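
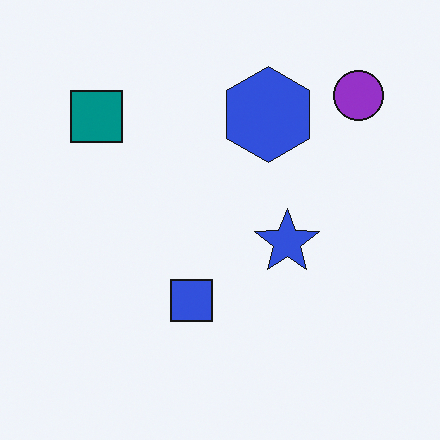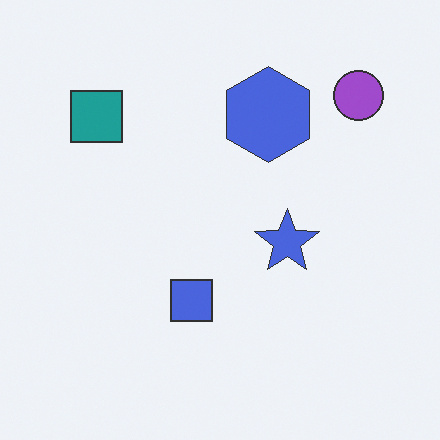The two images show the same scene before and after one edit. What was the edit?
The image was given slightly reduced contrast.

Tones are pushed toward mid-grey across the whole image — a global contrast change.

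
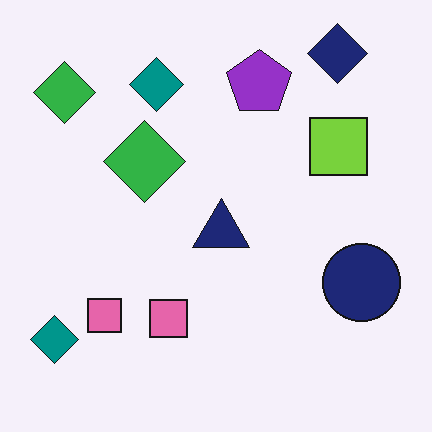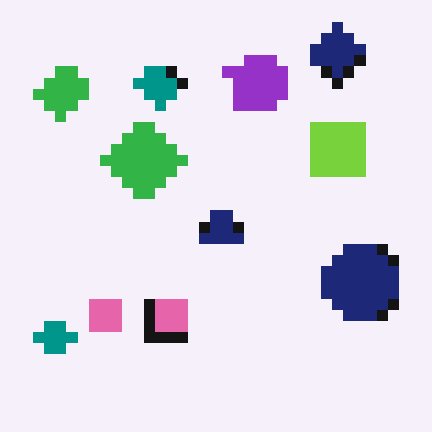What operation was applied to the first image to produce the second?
The transformation is: heavily pixelated into large blocks.

Shapes are reduced to large square blocks; fine edges and outlines are lost — a downscale-then-upscale (mosaic) effect.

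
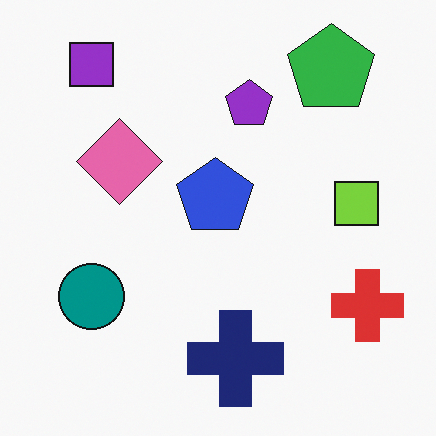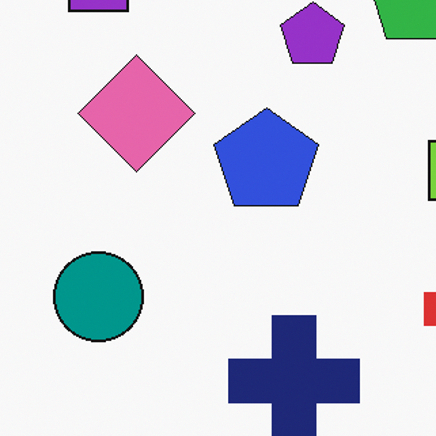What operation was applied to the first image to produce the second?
This is the original image cropped to a modestly smaller region and rescaled.

The visible shapes are larger and the field of view is narrower; shapes near the original edges may be partly or wholly outside the frame — a crop-and-rescale.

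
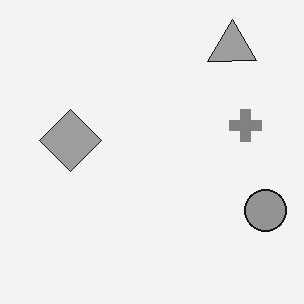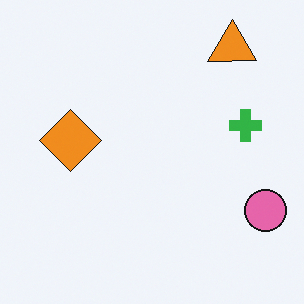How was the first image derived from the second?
It was converted to grayscale.

All color is removed — every shape is now a shade of grey.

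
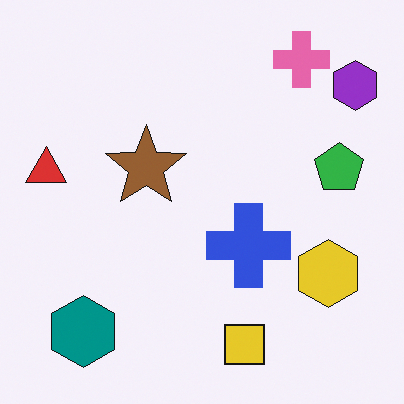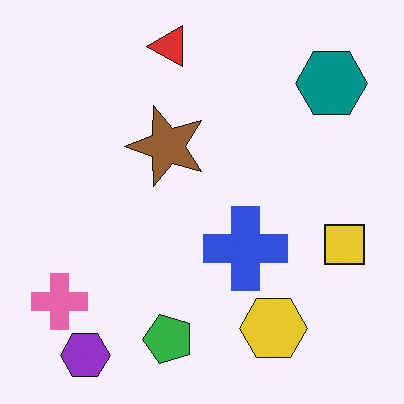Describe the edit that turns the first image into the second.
Transposed (reflected across the top-left ↔ bottom-right diagonal).

Shapes have swapped their row and column positions — what was in the top-right is now in the bottom-left — a diagonal reflection.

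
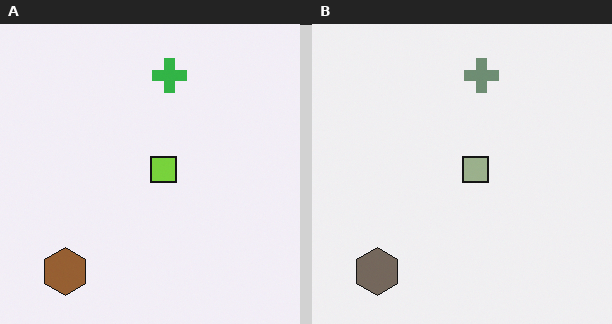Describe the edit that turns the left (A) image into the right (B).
The right (B) image is the left (A) made much more muted (saturation change).

All colors are more muted and greyish — a global saturation change.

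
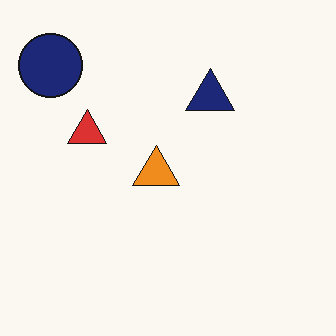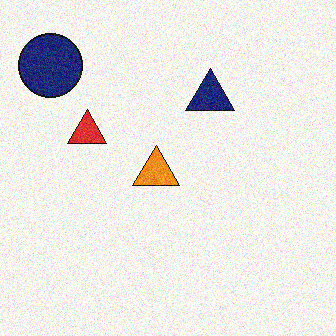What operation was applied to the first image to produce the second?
Degraded with moderate additive noise.

Random speckle covers the whole image, including the flat background.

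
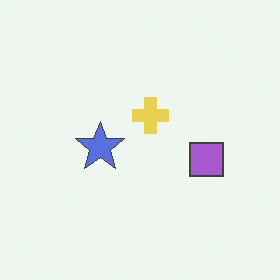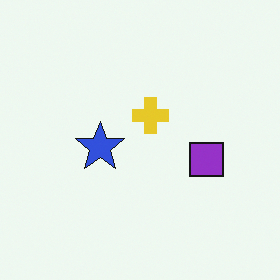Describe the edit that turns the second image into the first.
Given slightly reduced contrast.

Tones are pushed toward mid-grey across the whole image — a global contrast change.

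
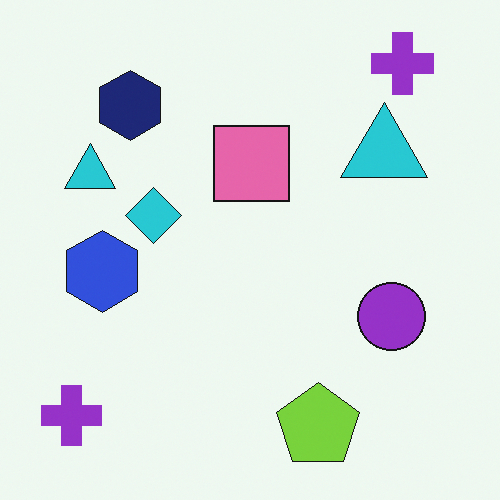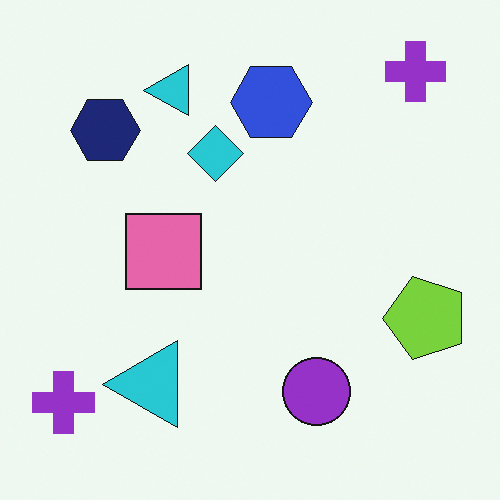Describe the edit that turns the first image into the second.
It was transposed (reflected across the top-left ↔ bottom-right diagonal).

Shapes have swapped their row and column positions — what was in the top-right is now in the bottom-left — a diagonal reflection.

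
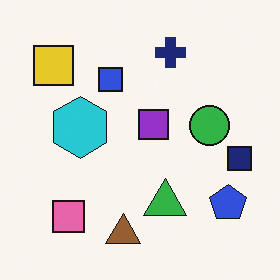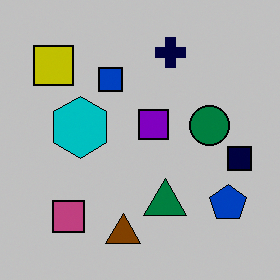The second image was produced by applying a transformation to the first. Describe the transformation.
The second image is the first heavily posterized to just a handful of flat colors.

Each flat color has snapped to a coarser quantized level — most visibly, the near-white background has dropped to a flat grey.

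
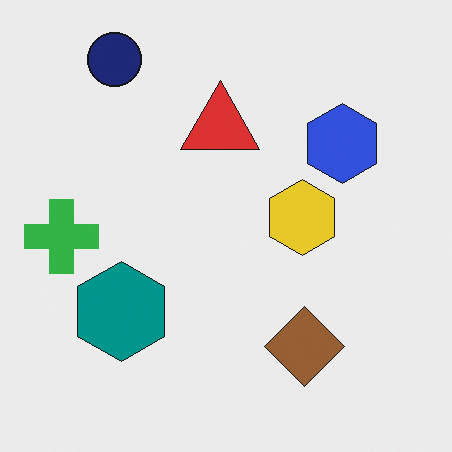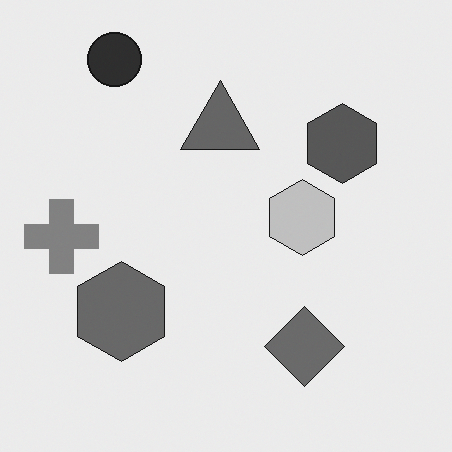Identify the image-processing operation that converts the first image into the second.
Converted to grayscale.

All color is removed — every shape is now a shade of grey.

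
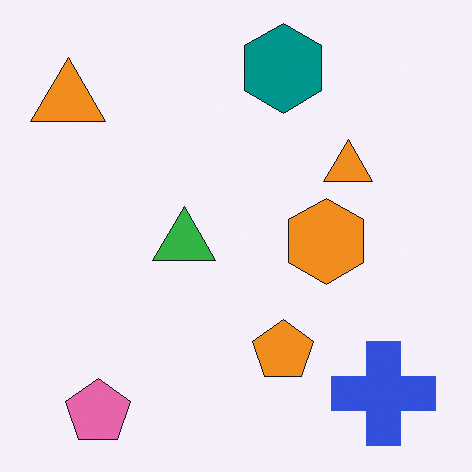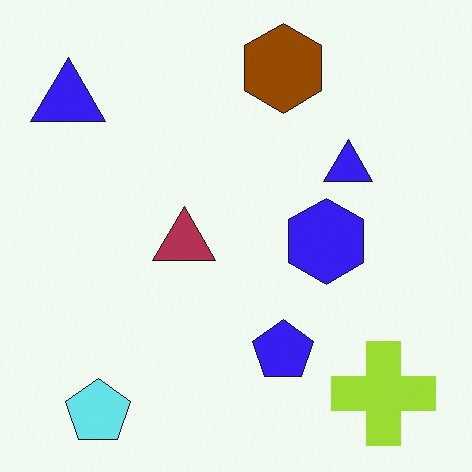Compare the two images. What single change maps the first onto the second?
It was hue-shifted through roughly half the color wheel.

Every shape's color has rotated by the same amount around the hue wheel — a uniform hue shift.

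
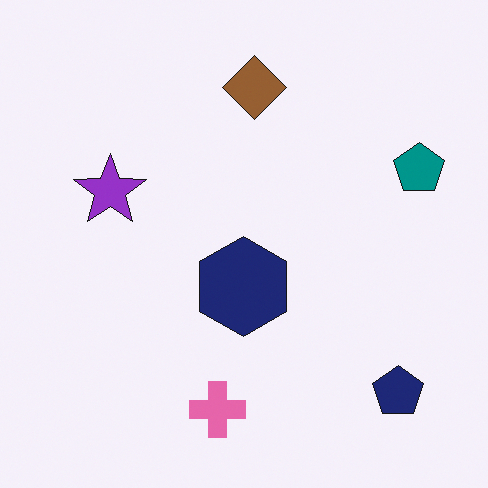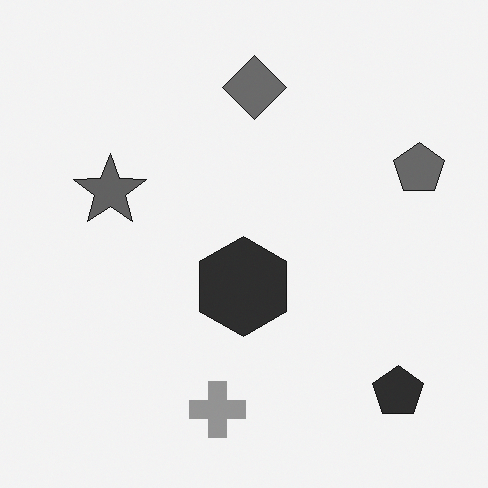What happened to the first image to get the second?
The second image is the first converted to grayscale.

All color is removed — every shape is now a shade of grey.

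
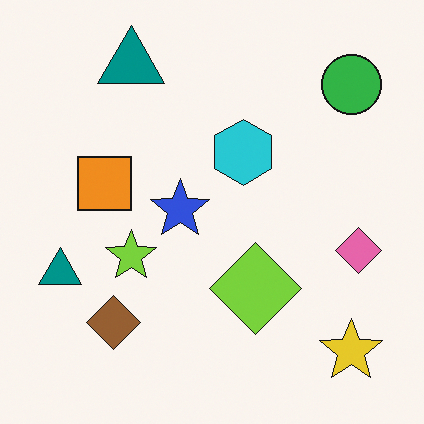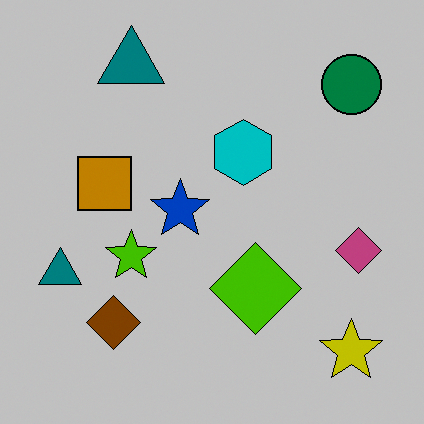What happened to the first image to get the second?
The second image is the first heavily posterized to just a handful of flat colors.

Each flat color has snapped to a coarser quantized level — most visibly, the near-white background has dropped to a flat grey.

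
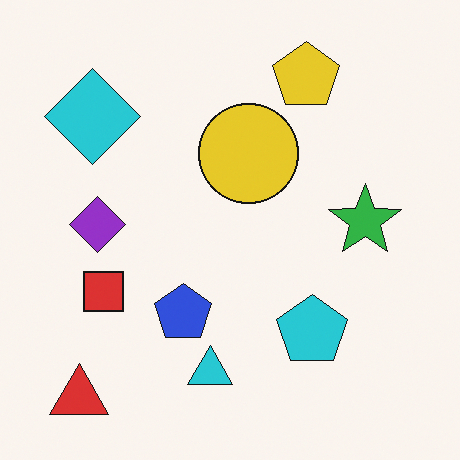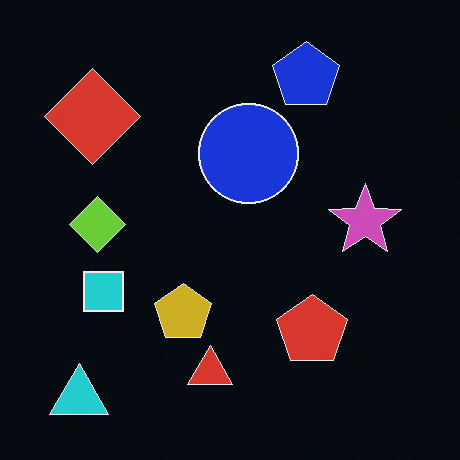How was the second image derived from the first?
The image was color-inverted (negative).

The light background has become dark and every shape's color is its complement — a photographic negative.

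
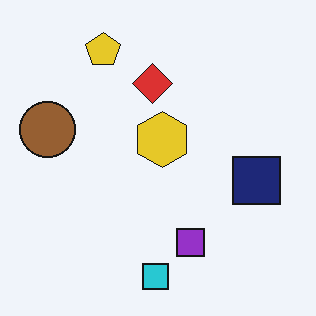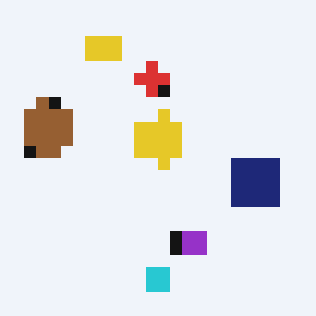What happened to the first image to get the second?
This is the original image heavily pixelated into large blocks.

Shapes are reduced to large square blocks; fine edges and outlines are lost — a downscale-then-upscale (mosaic) effect.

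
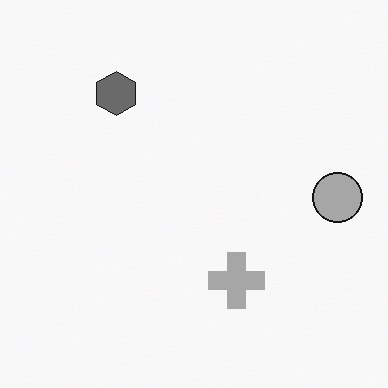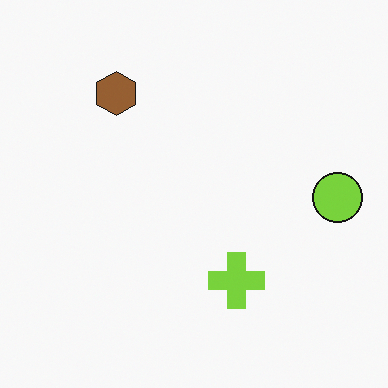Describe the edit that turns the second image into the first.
The first image is the second converted to grayscale.

All color is removed — every shape is now a shade of grey.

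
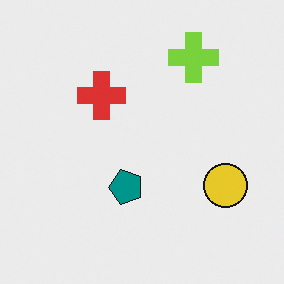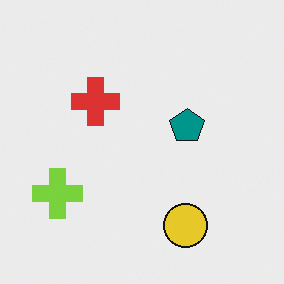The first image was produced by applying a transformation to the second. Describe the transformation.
Transposed (reflected across the top-left ↔ bottom-right diagonal).

Shapes have swapped their row and column positions — what was in the top-right is now in the bottom-left — a diagonal reflection.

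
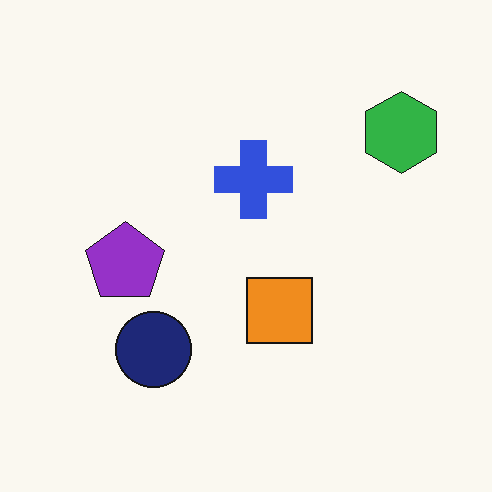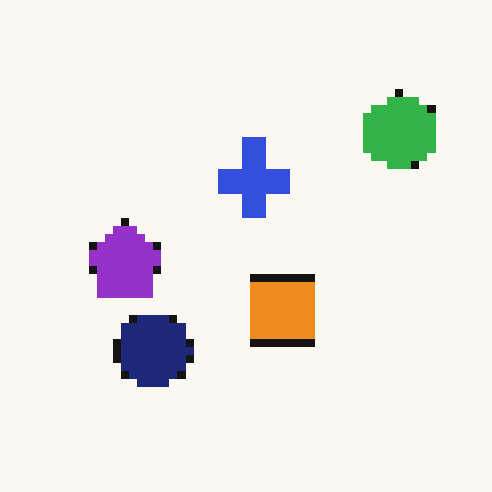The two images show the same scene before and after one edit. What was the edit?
This is the original image moderately pixelated.

Shapes are reduced to large square blocks; fine edges and outlines are lost — a downscale-then-upscale (mosaic) effect.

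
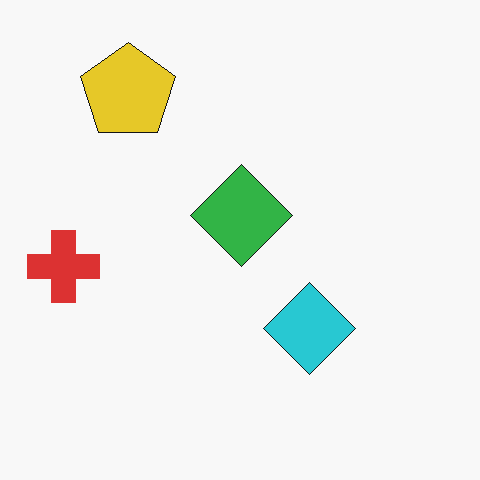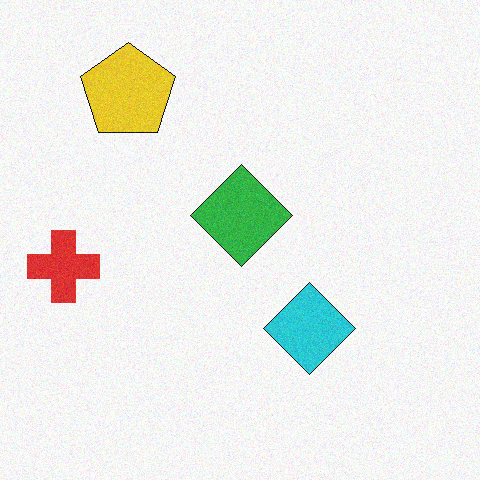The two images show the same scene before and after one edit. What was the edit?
The second image is the first degraded with subtle gaussian noise.

Random speckle covers the whole image, including the flat background.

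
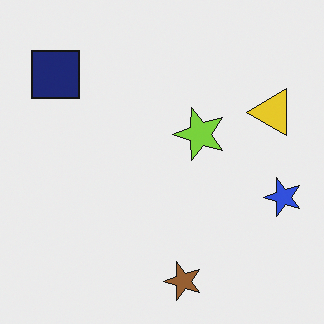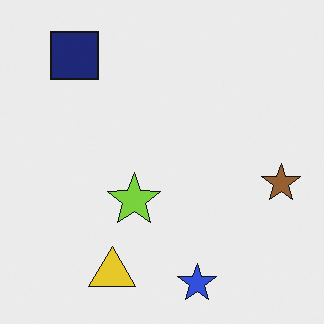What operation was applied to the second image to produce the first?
The image was transposed (reflected across the top-left ↔ bottom-right diagonal).

Shapes have swapped their row and column positions — what was in the top-right is now in the bottom-left — a diagonal reflection.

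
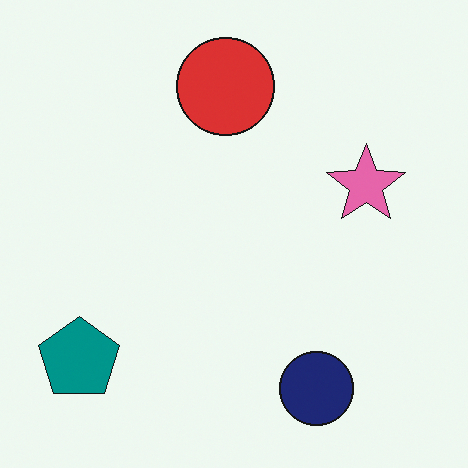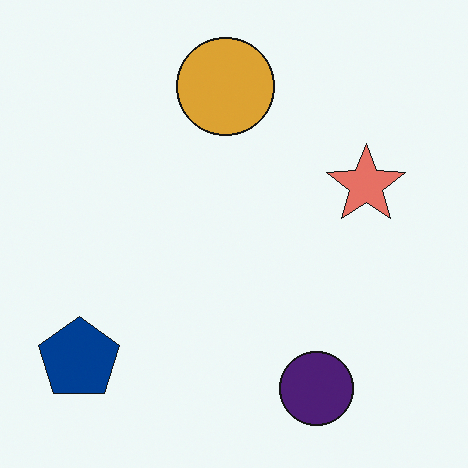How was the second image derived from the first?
The image was hue-shifted slightly.

Every shape's color has rotated by the same amount around the hue wheel — a uniform hue shift.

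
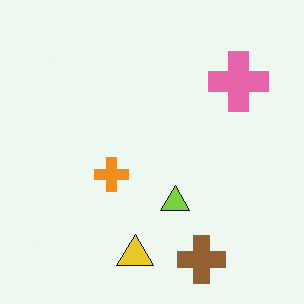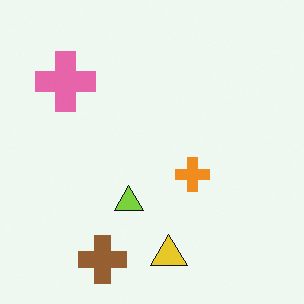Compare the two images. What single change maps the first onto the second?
The second image is the first flipped horizontally (left ↔ right).

The pink cross is in the top-right of the first image and the top-left of the second — shapes on opposite sides of the vertical midline have swapped in a mirror flip.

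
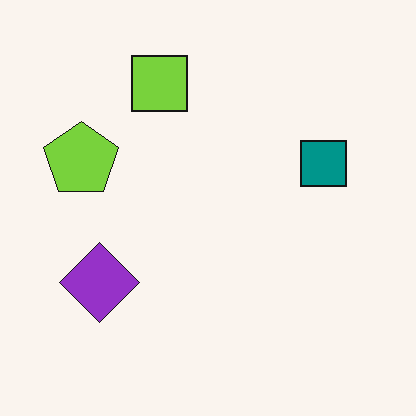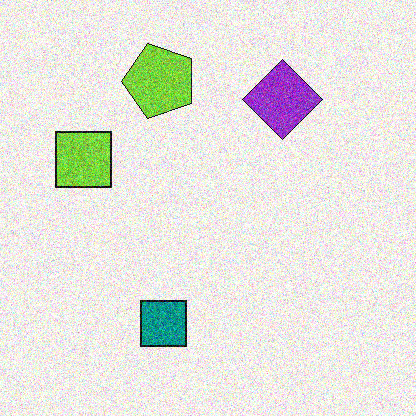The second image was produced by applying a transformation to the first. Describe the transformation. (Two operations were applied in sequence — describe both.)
The second image is the first degraded with a thick layer of grain, then transposed (reflected across the top-left ↔ bottom-right diagonal).

Random speckle covers the whole image, including the flat background. Shapes have swapped their row and column positions — what was in the top-right is now in the bottom-left — a diagonal reflection.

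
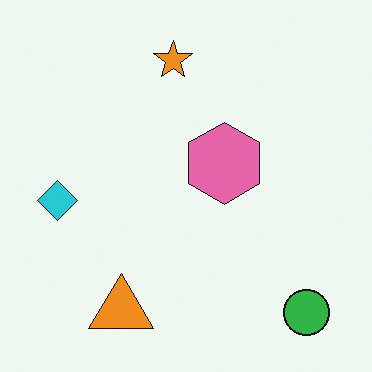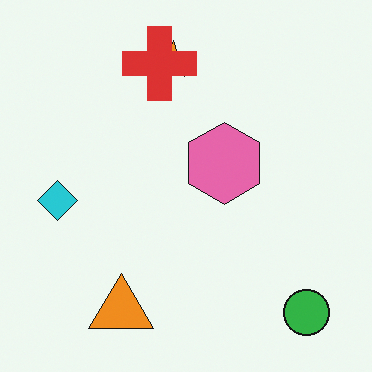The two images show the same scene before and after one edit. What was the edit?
The image was overlaid with an additional red cross.

A red cross appears in the second image that is absent from the first.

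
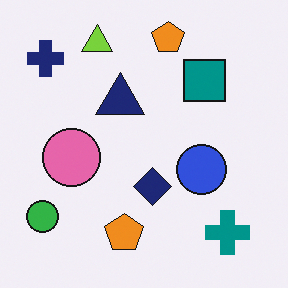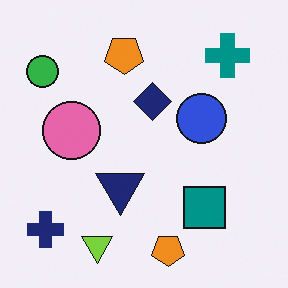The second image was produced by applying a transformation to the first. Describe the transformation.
The image was flipped vertically (top ↔ bottom).

The lime triangle is in the top of the first image and the bottom of the second — shapes on opposite sides of the horizontal midline have swapped in a mirror flip.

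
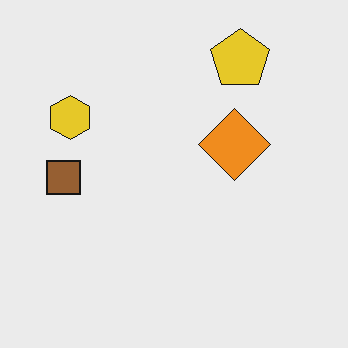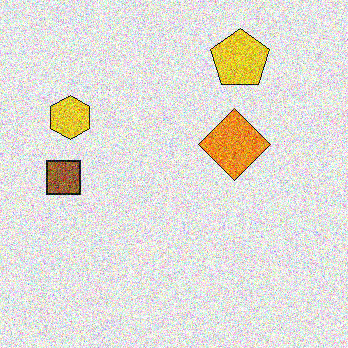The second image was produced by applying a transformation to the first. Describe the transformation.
The second image is the first degraded with a thick layer of grain.

Random speckle covers the whole image, including the flat background.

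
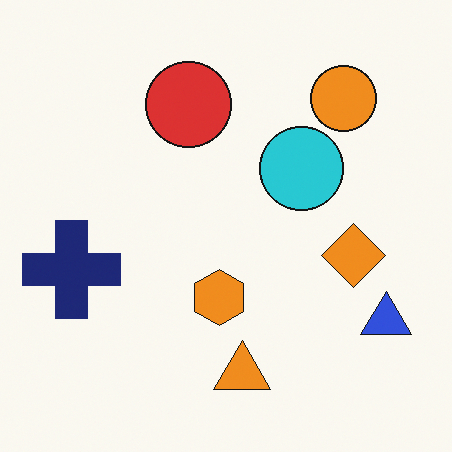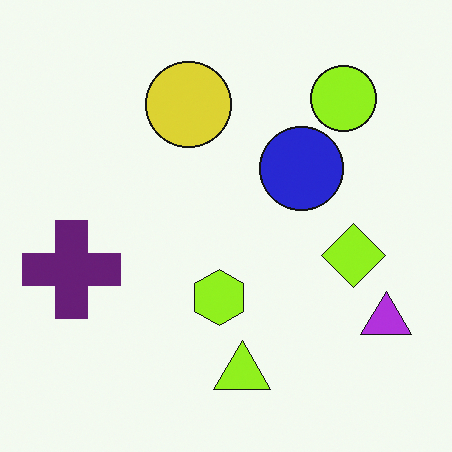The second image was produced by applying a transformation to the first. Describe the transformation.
The second image is the first hue-shifted slightly.

Every shape's color has rotated by the same amount around the hue wheel — a uniform hue shift.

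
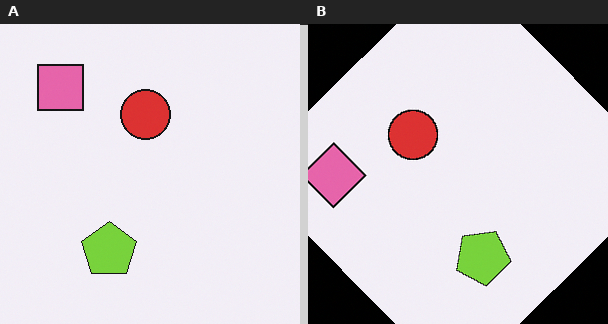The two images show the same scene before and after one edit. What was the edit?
Rotated counter-clockwise by a large amount — several tens of degrees.

Every shape is tilted by the same angle and the image corners show triangular fill wedges — a whole-image rotation by a non-right angle.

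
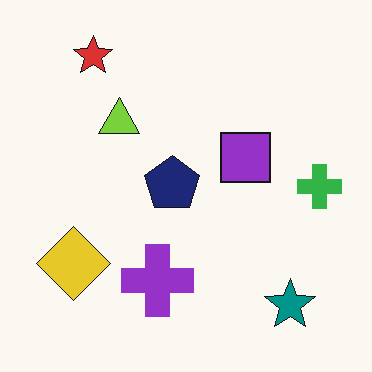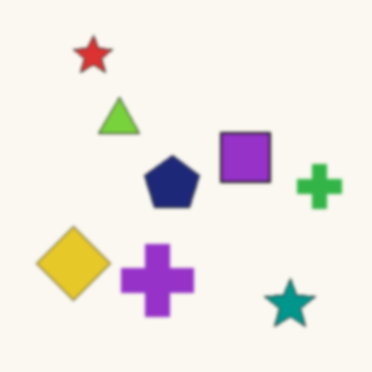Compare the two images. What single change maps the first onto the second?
Lightly blurred.

Shape edges and outlines are uniformly softened across the whole image.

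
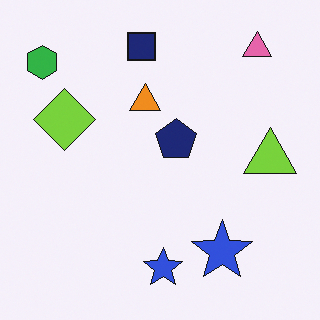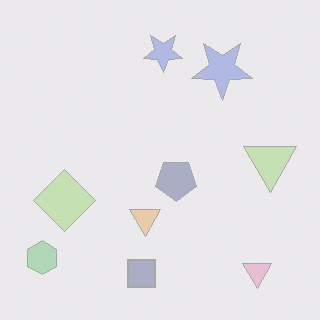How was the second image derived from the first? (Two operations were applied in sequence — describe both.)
This is the original image washed out (contrast reduced), then flipped vertically (top ↔ bottom).

Tones are pushed toward mid-grey across the whole image — a global contrast change. The navy square is in the top of the first image and the bottom of the second — shapes on opposite sides of the horizontal midline have swapped in a mirror flip.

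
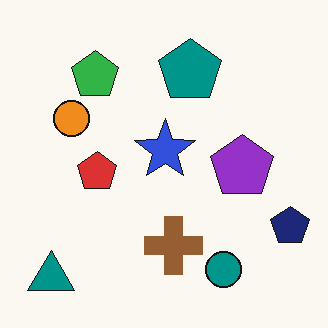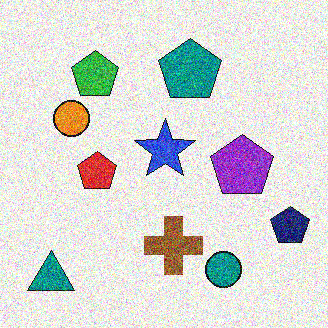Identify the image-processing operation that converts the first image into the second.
The image was degraded with heavy additive noise.

Random speckle covers the whole image, including the flat background.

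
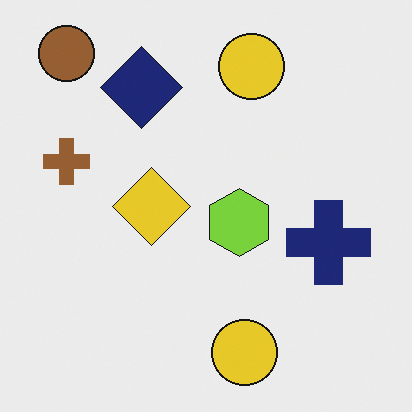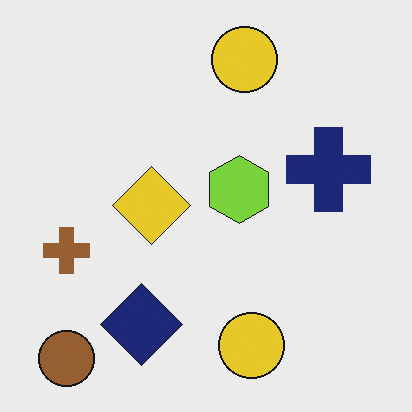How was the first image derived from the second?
The transformation is: flipped vertically (top ↔ bottom).

The brown circle is in the bottom-left of the second image and the top-left of the first — shapes on opposite sides of the horizontal midline have swapped in a mirror flip.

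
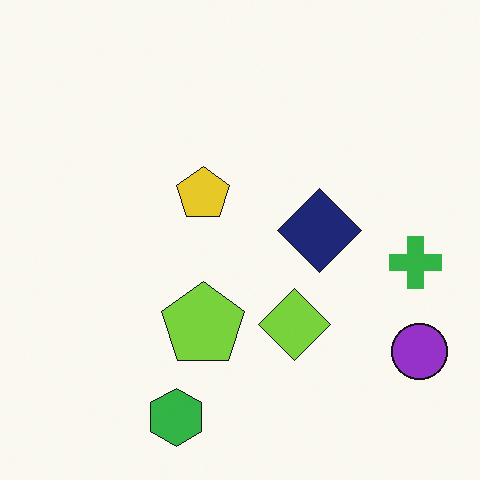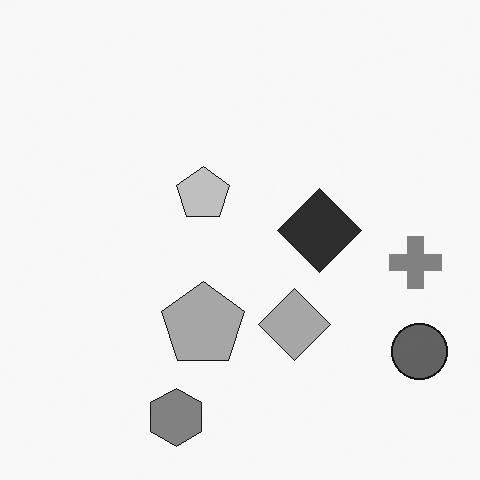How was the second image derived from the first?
The transformation is: converted to grayscale.

All color is removed — every shape is now a shade of grey.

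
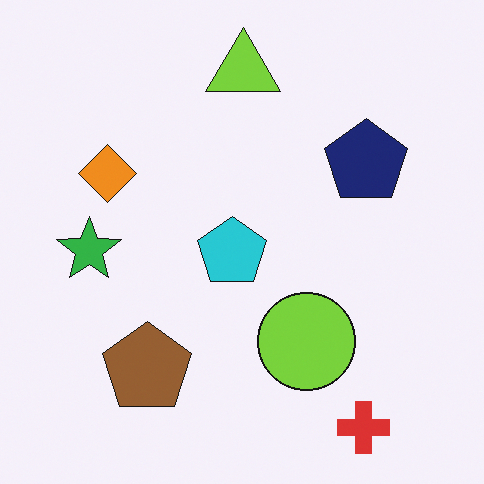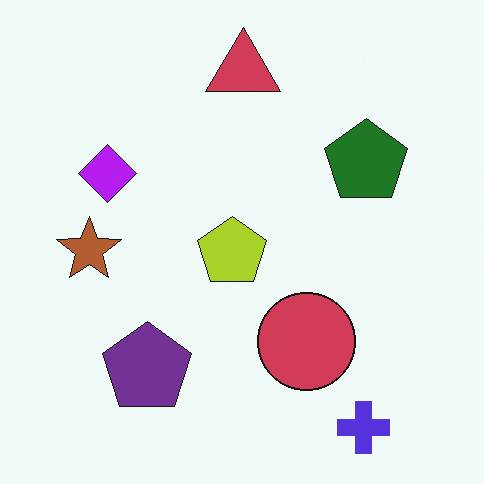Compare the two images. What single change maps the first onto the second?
Hue-shifted through roughly half the color wheel.

Every shape's color has rotated by the same amount around the hue wheel — a uniform hue shift.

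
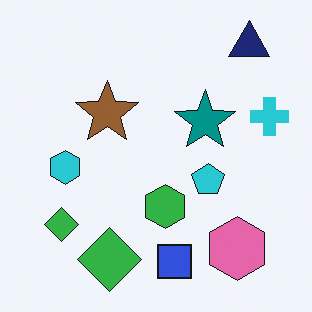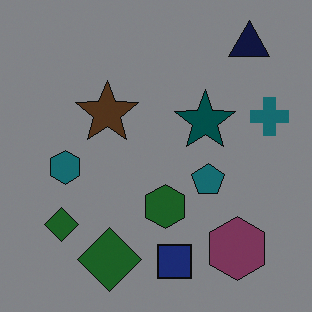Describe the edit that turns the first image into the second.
The second image is the first noticeably darkened.

Every pixel — background and shapes alike — is uniformly darkened.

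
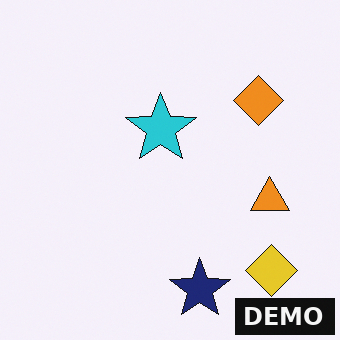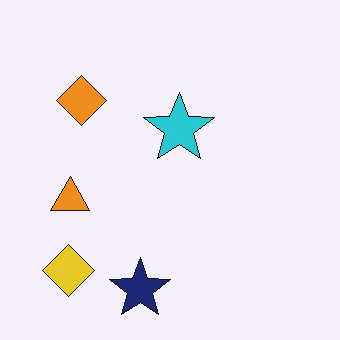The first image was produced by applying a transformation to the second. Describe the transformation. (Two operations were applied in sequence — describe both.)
The first image is the second flipped horizontally (left ↔ right), then watermarked with the text "DEMO" in the lower-right corner.

The yellow diamond is in the bottom-left of the second image and the bottom-right of the first — shapes on opposite sides of the vertical midline have swapped in a mirror flip. A dark label reading "DEMO" appears in the lower-right corner.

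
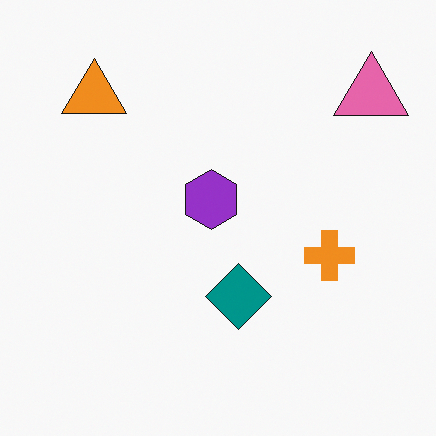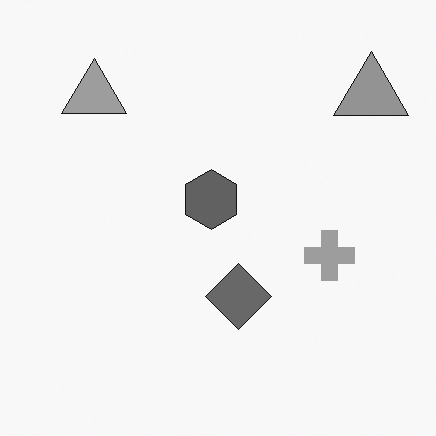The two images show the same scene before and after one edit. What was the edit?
The image was converted to grayscale.

All color is removed — every shape is now a shade of grey.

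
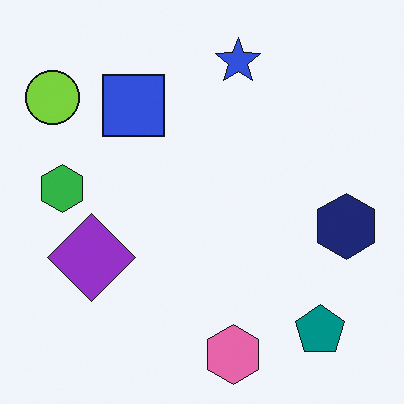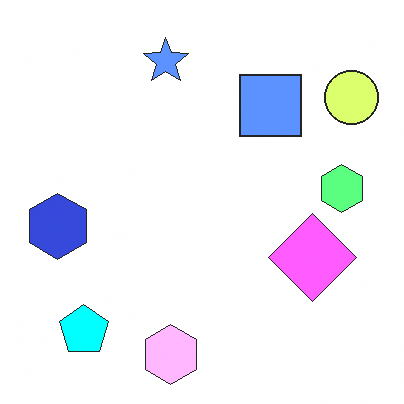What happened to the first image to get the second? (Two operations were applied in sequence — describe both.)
The second image is the first brightened a lot, then flipped horizontally (left ↔ right).

Every pixel — background and shapes alike — is uniformly brightened. The lime circle is in the top-left of the first image and the top-right of the second — shapes on opposite sides of the vertical midline have swapped in a mirror flip.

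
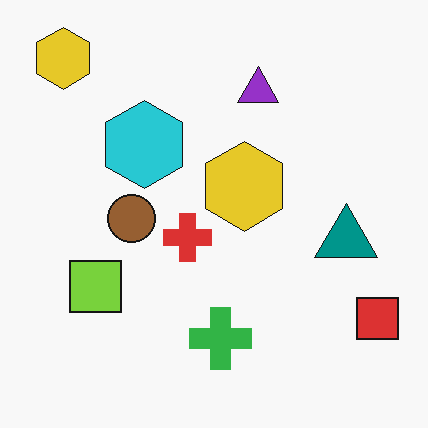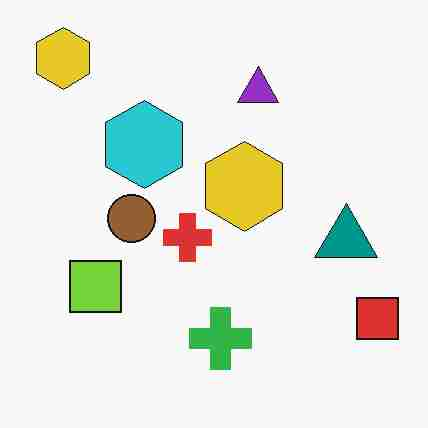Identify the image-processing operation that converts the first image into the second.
The transformation is: heavily JPEG-compressed with obvious blocking artifacts.

Blocky 8×8 compression artifacts appear around shape edges and the flat background shows ringing — characteristic JPEG degradation.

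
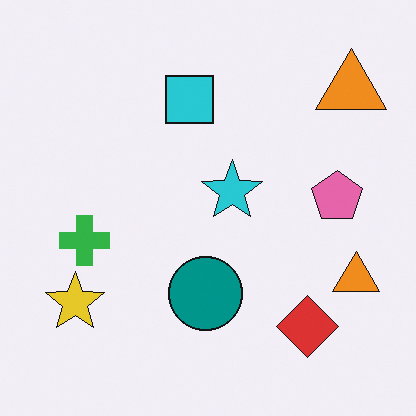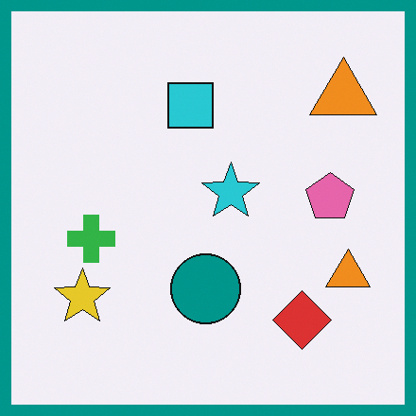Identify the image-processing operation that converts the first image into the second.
The transformation is: framed with a teal border.

A solid teal frame runs around the edge of the second image, with the content slightly shrunk inside it.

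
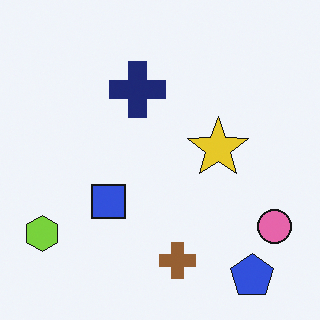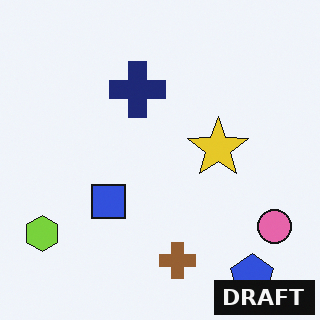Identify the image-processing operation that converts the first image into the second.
The image was watermarked with the text "DRAFT" in the lower-right corner.

A dark label reading "DRAFT" appears in the lower-right corner.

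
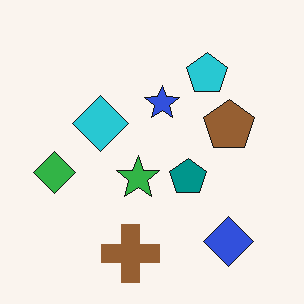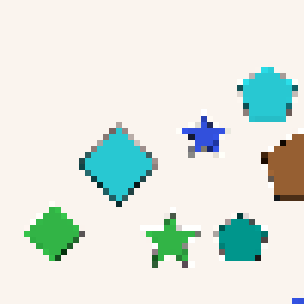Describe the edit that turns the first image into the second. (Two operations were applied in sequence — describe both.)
The second image is the first cropped slightly and scaled back up, then pixelated into visible square blocks.

The visible shapes are larger and the field of view is narrower; shapes near the original edges may be partly or wholly outside the frame — a crop-and-rescale. Shapes are reduced to large square blocks; fine edges and outlines are lost — a downscale-then-upscale (mosaic) effect.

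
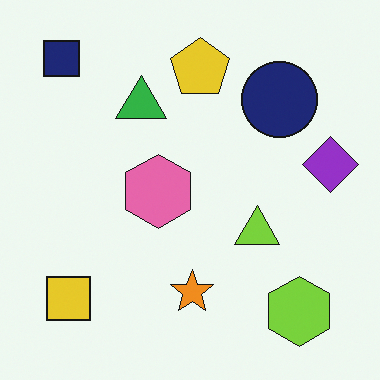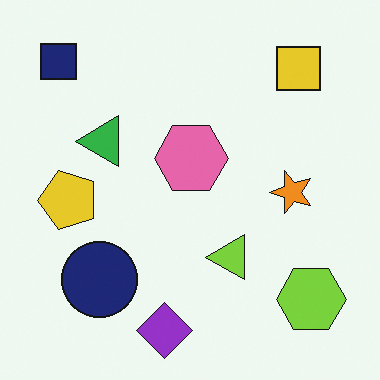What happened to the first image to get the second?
The image was transposed (reflected across the top-left ↔ bottom-right diagonal).

Shapes have swapped their row and column positions — what was in the top-right is now in the bottom-left — a diagonal reflection.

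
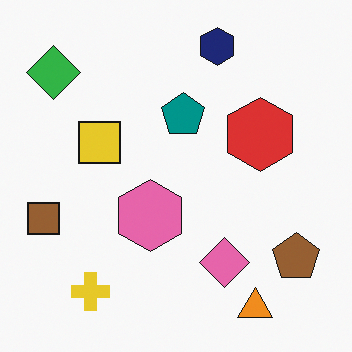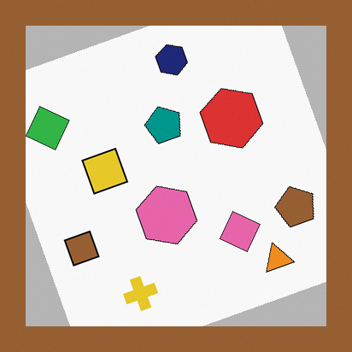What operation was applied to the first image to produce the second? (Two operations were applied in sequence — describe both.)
This is the original image rotated counter-clockwise by a moderate amount, then framed with a brown border.

Every shape is tilted by the same angle and the image corners show triangular fill wedges — a whole-image rotation by a non-right angle. A solid brown frame runs around the edge of the second image, with the content slightly shrunk inside it.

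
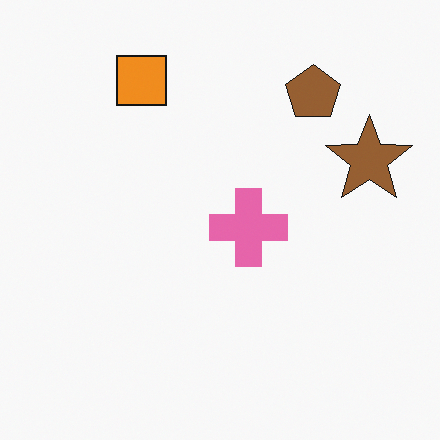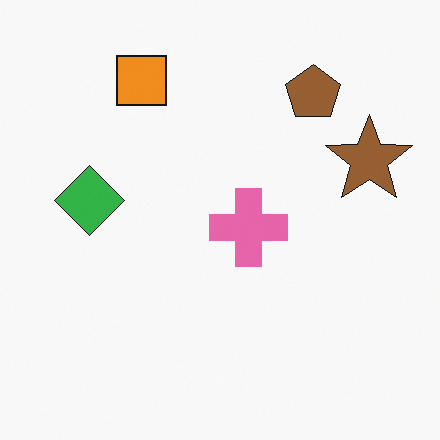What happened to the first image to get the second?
The second image is the first overlaid with an additional green diamond.

A green diamond appears in the second image that is absent from the first.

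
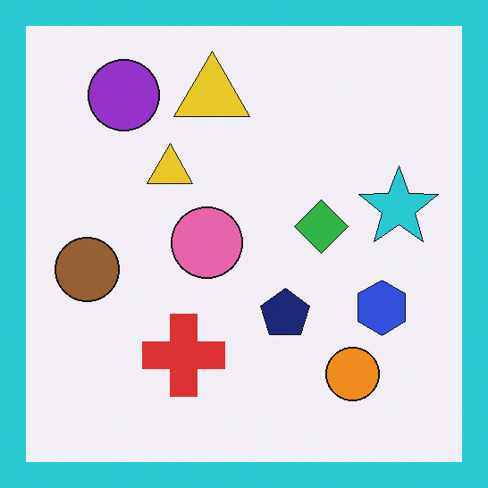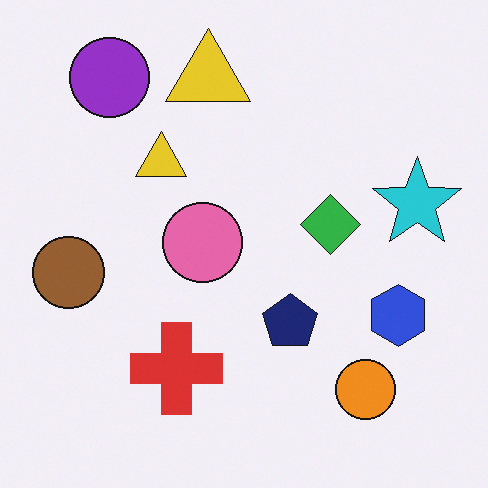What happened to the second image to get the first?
The transformation is: framed with a cyan border.

A solid cyan frame runs around the edge of the first image, with the content slightly shrunk inside it.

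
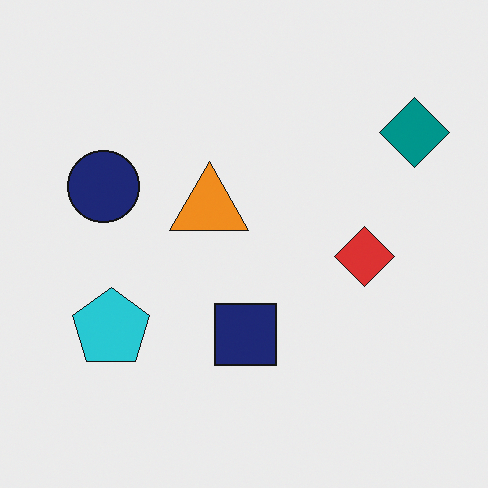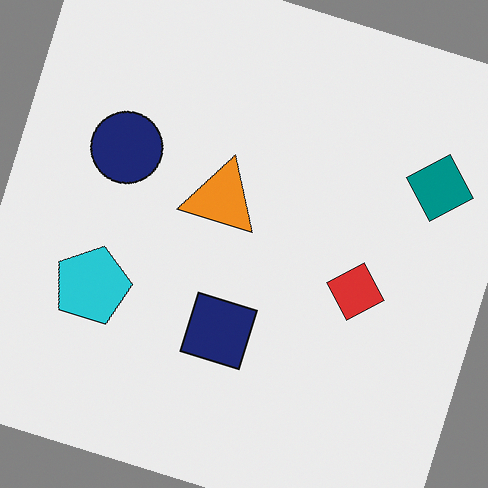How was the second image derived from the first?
Rotated clockwise by a clearly visible amount.

Every shape is tilted by the same angle and the image corners show triangular fill wedges — a whole-image rotation by a non-right angle.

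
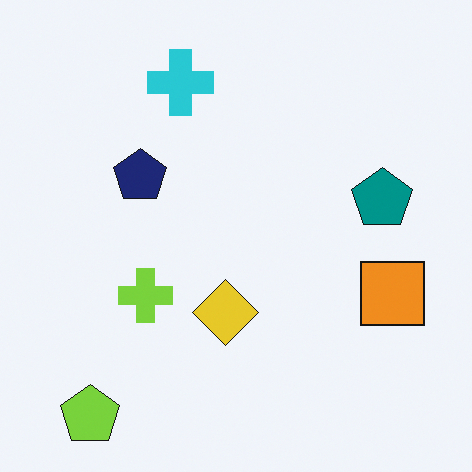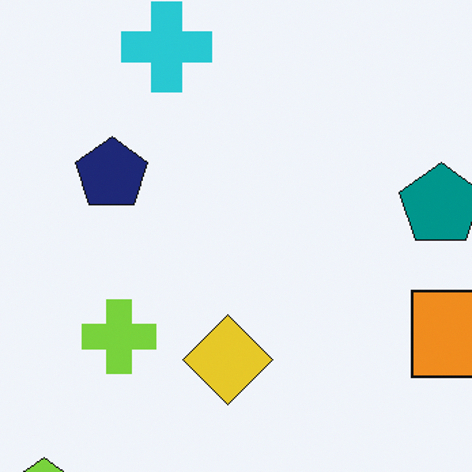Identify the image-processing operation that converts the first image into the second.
It was cropped slightly and scaled back up.

The visible shapes are larger and the field of view is narrower; shapes near the original edges may be partly or wholly outside the frame — a crop-and-rescale.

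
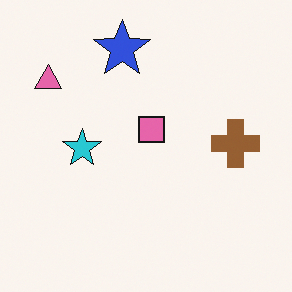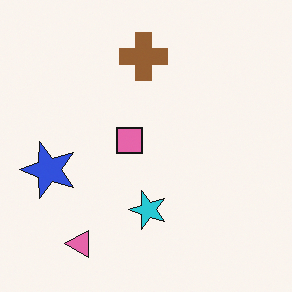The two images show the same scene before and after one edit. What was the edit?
It was rotated 90° counter-clockwise.

The pink triangle sits in the top-left of the first image and the bottom-left of the second — consistent with a whole-image 90° counter-clockwise rotation.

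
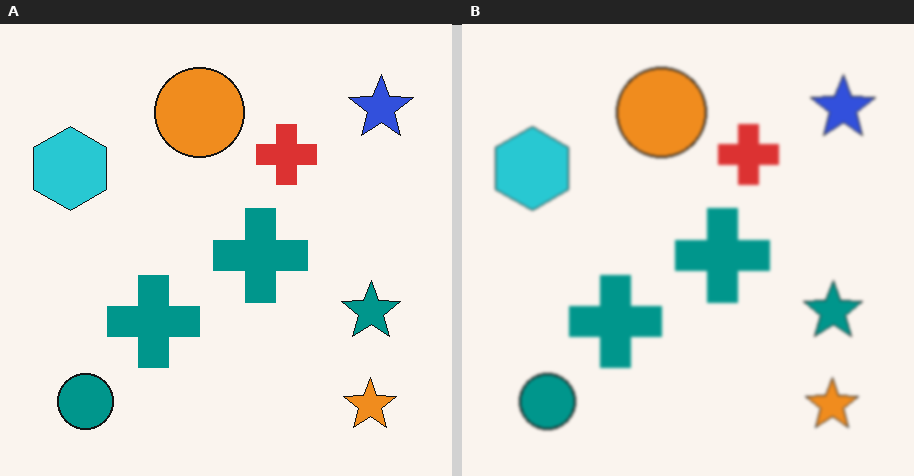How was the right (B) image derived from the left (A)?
This is the original image lightly blurred.

Shape edges and outlines are uniformly softened across the whole image.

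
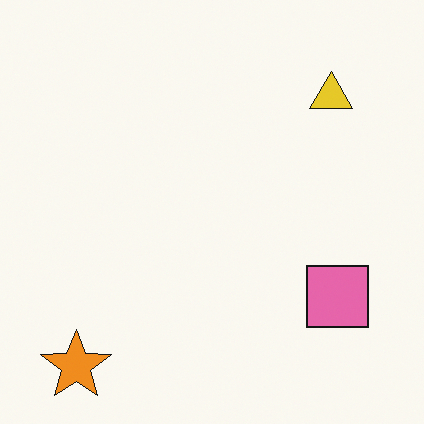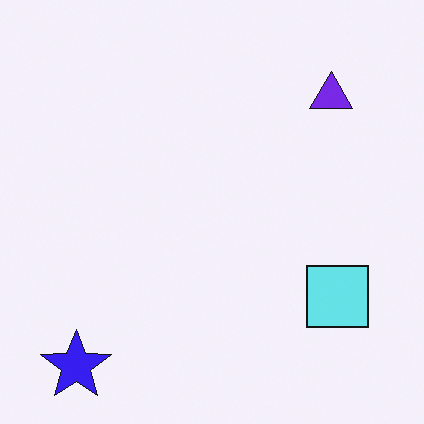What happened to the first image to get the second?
This is the original image hue-shifted through roughly half the color wheel.

Every shape's color has rotated by the same amount around the hue wheel — a uniform hue shift.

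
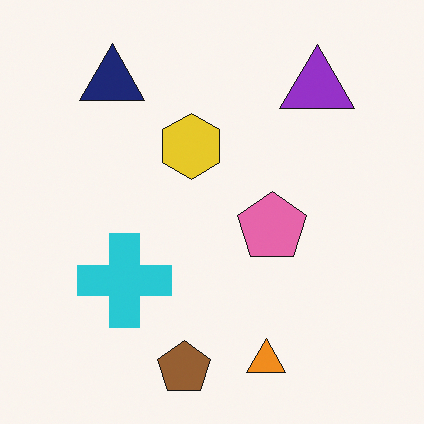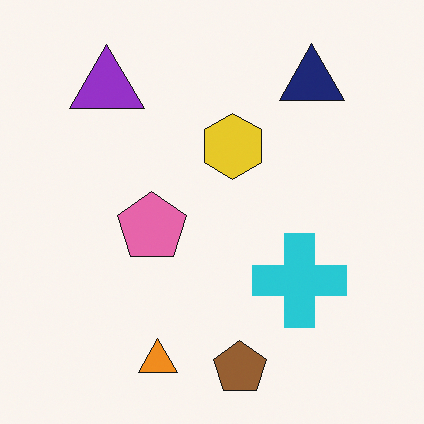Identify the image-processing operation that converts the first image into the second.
This is the original image flipped horizontally (left ↔ right).

The purple triangle is in the top-right of the first image and the top-left of the second — shapes on opposite sides of the vertical midline have swapped in a mirror flip.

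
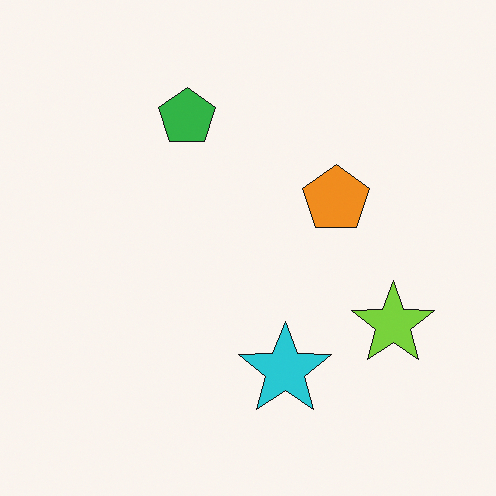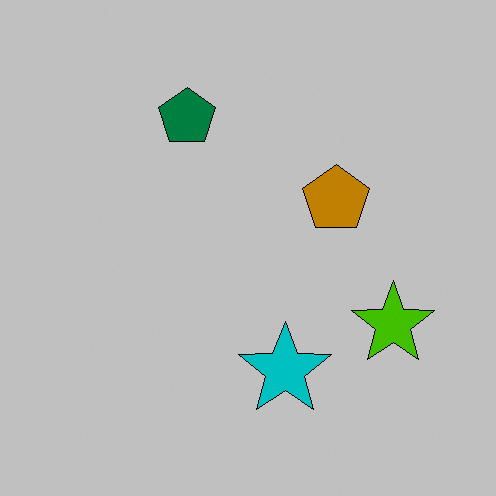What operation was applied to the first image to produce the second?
The transformation is: heavily posterized to just a handful of flat colors.

Each flat color has snapped to a coarser quantized level — most visibly, the near-white background has dropped to a flat grey.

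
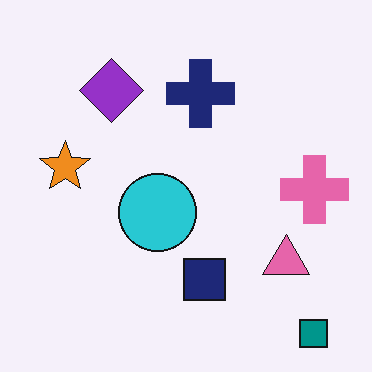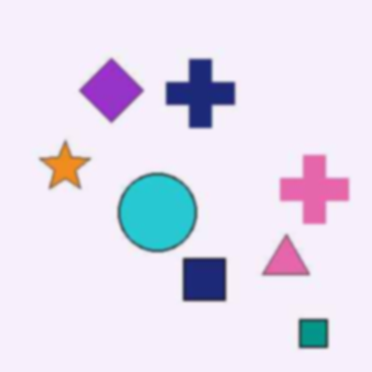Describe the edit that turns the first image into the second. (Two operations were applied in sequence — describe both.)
It was given moderate JPEG compression, then slightly softened.

Blocky 8×8 compression artifacts appear around shape edges and the flat background shows ringing — characteristic JPEG degradation. Shape edges and outlines are uniformly softened across the whole image.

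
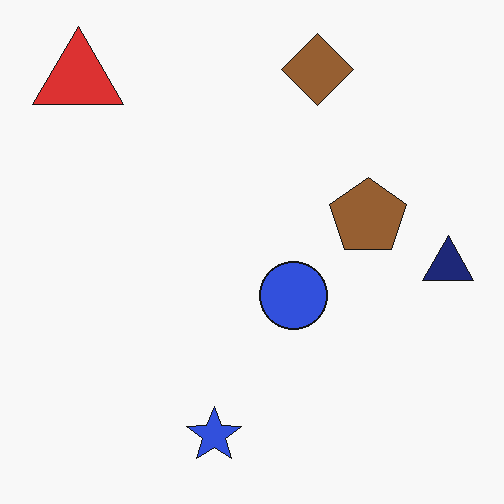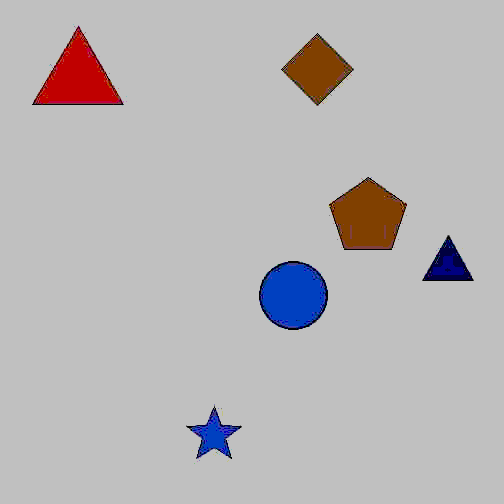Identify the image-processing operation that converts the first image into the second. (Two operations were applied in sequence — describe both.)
The transformation is: heavily JPEG-compressed with obvious blocking artifacts, then aggressively posterized.

Blocky 8×8 compression artifacts appear around shape edges and the flat background shows ringing — characteristic JPEG degradation. Each flat color has snapped to a coarser quantized level — most visibly, the near-white background has dropped to a flat grey.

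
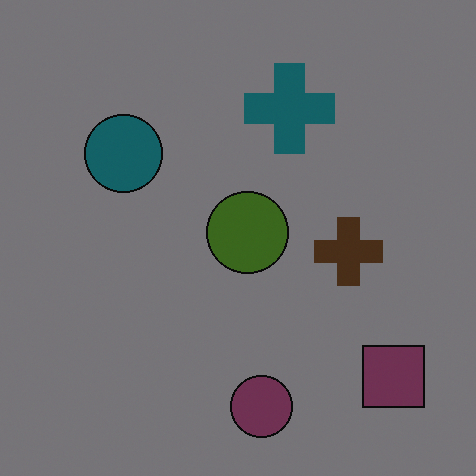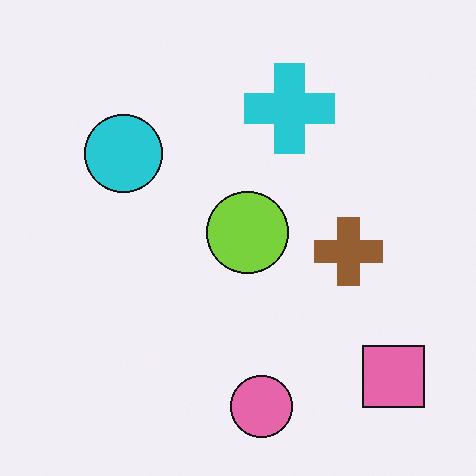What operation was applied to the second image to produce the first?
The first image is the second substantially darkened.

Every pixel — background and shapes alike — is uniformly darkened.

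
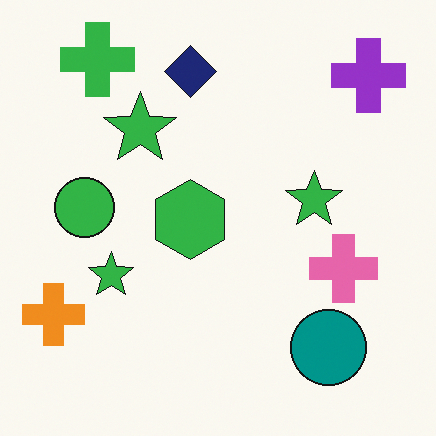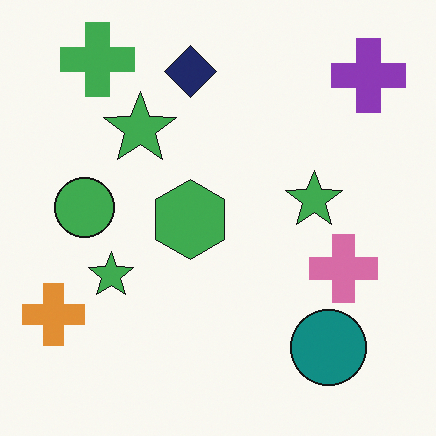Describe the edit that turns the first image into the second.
The image was slightly desaturated.

All colors are more muted and greyish — a global saturation change.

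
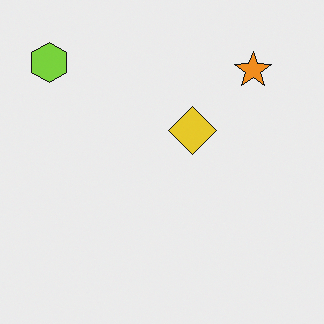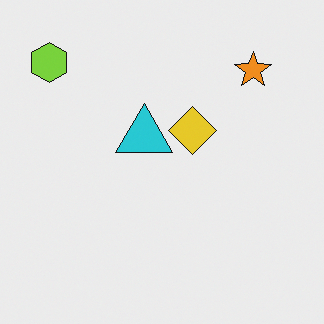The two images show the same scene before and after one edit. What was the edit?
The image was overlaid with an additional cyan triangle.

A cyan triangle appears in the second image that is absent from the first.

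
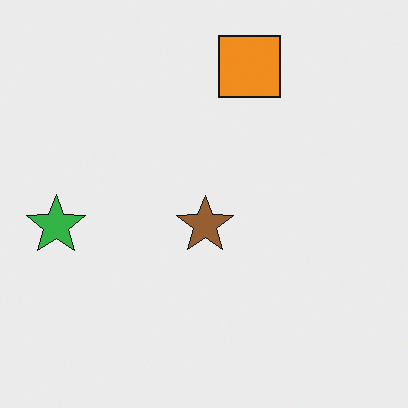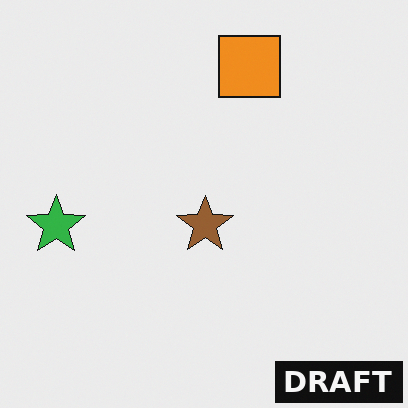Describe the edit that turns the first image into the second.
It was watermarked with the text "DRAFT" in the lower-right corner.

A dark label reading "DRAFT" appears in the lower-right corner.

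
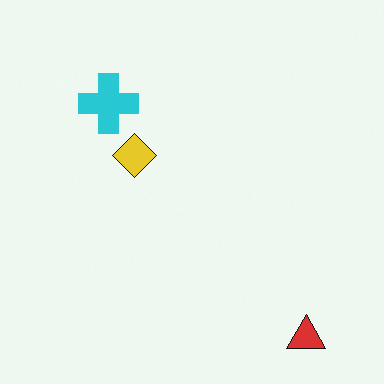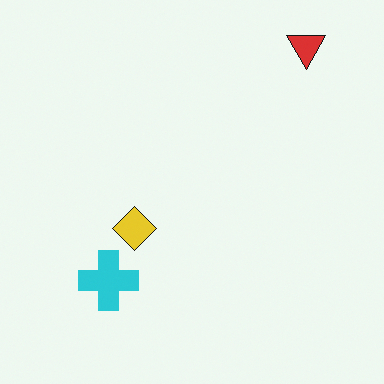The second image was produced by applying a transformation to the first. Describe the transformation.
The image was flipped vertically (top ↔ bottom).

The red triangle is in the bottom-right of the first image and the top-right of the second — shapes on opposite sides of the horizontal midline have swapped in a mirror flip.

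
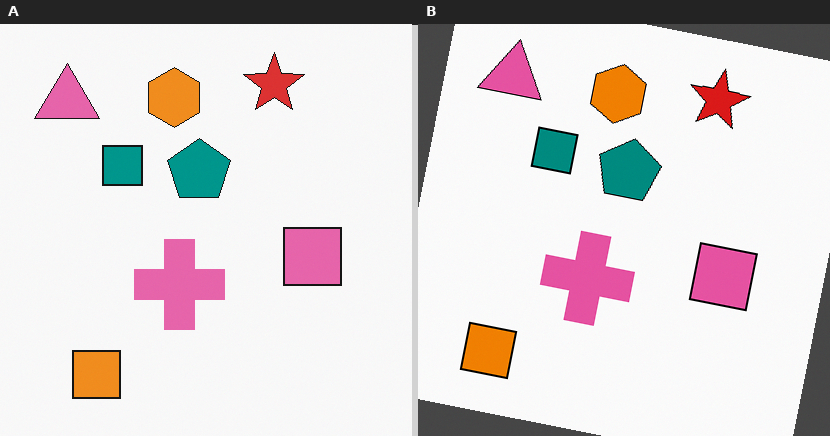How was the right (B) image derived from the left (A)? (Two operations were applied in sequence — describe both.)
It was given slightly increased contrast, then rotated clockwise by a slight angle.

Tones are pushed away from mid-grey across the whole image — a global contrast change. Every shape is tilted by the same angle and the image corners show triangular fill wedges — a whole-image rotation by a non-right angle.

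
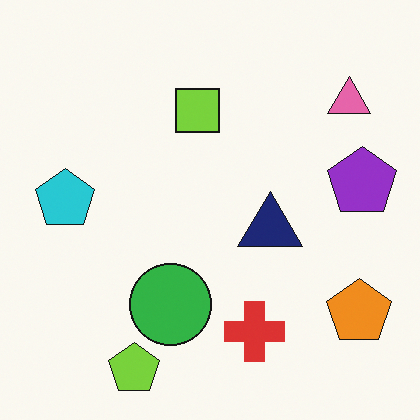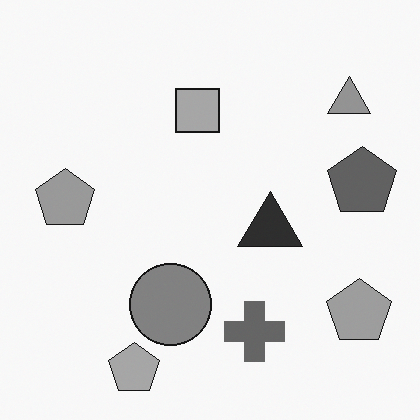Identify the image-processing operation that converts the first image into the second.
It was converted to grayscale.

All color is removed — every shape is now a shade of grey.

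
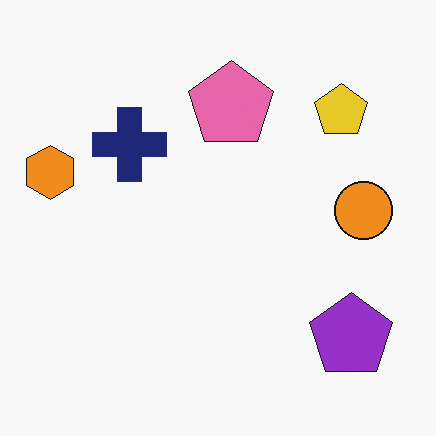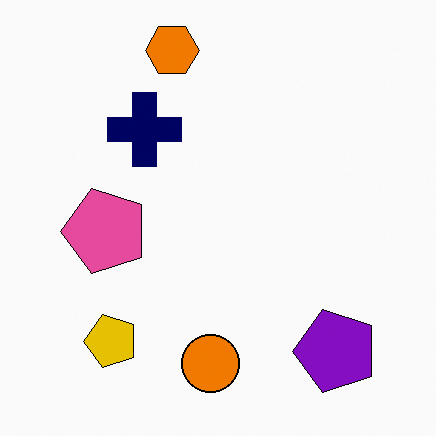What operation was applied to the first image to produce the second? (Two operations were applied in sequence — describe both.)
This is the original image given slightly increased contrast, then transposed (reflected across the top-left ↔ bottom-right diagonal).

Tones are pushed away from mid-grey across the whole image — a global contrast change. Shapes have swapped their row and column positions — what was in the top-right is now in the bottom-left — a diagonal reflection.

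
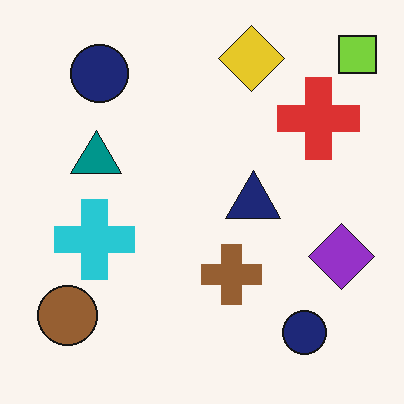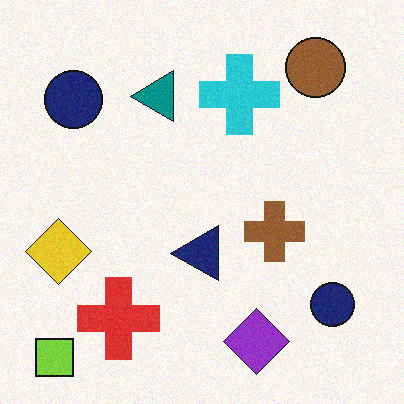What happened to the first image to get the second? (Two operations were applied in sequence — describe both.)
It was transposed (reflected across the top-left ↔ bottom-right diagonal), then degraded with light additive noise.

Shapes have swapped their row and column positions — what was in the top-right is now in the bottom-left — a diagonal reflection. Random speckle covers the whole image, including the flat background.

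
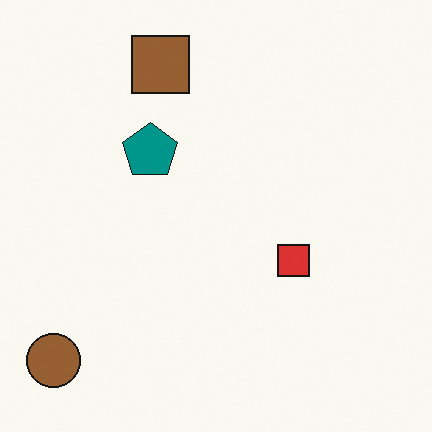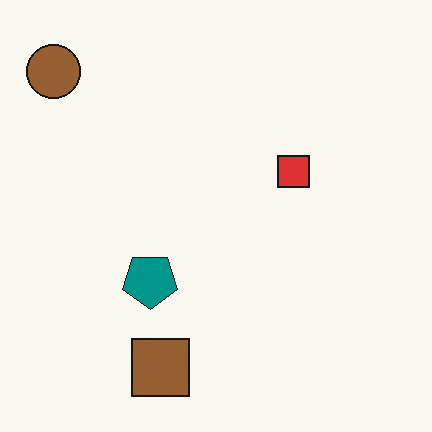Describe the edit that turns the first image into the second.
The transformation is: flipped vertically (top ↔ bottom).

The brown square is in the top of the first image and the bottom of the second — shapes on opposite sides of the horizontal midline have swapped in a mirror flip.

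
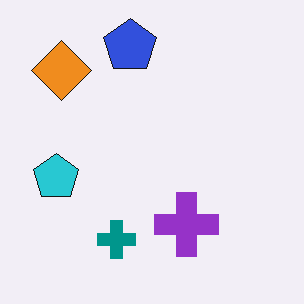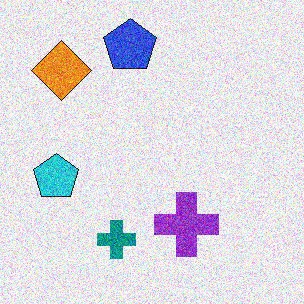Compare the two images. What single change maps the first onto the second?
The image was degraded with strong gaussian noise.

Random speckle covers the whole image, including the flat background.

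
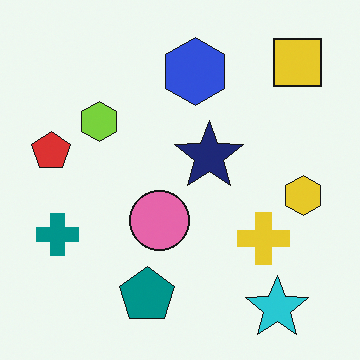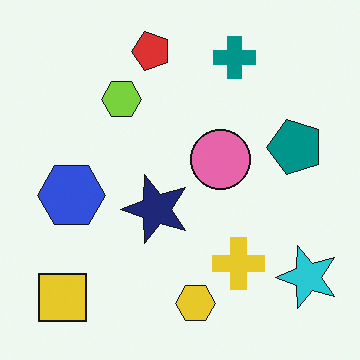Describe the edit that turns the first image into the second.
The image was transposed (reflected across the top-left ↔ bottom-right diagonal).

Shapes have swapped their row and column positions — what was in the top-right is now in the bottom-left — a diagonal reflection.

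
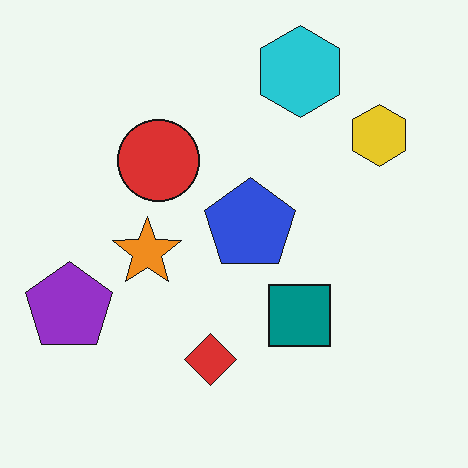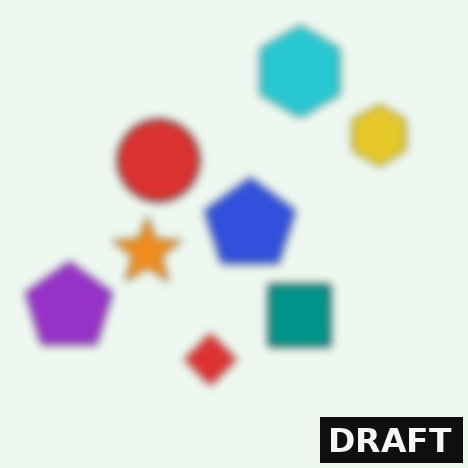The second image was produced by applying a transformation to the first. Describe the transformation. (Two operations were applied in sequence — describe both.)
This is the original image noticeably gaussian-blurred, then watermarked with the text "DRAFT" in the lower-right corner.

Shape edges and outlines are uniformly softened across the whole image. A dark label reading "DRAFT" appears in the lower-right corner.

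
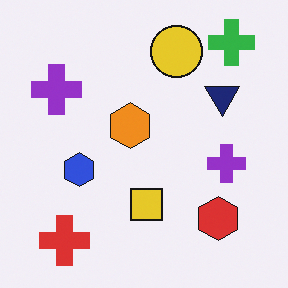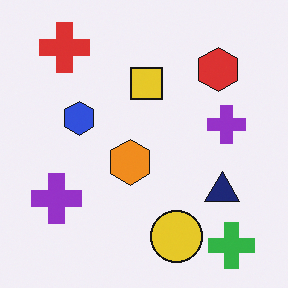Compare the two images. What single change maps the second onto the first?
The transformation is: flipped vertically (top ↔ bottom).

The green cross is in the bottom-right of the second image and the top-right of the first — shapes on opposite sides of the horizontal midline have swapped in a mirror flip.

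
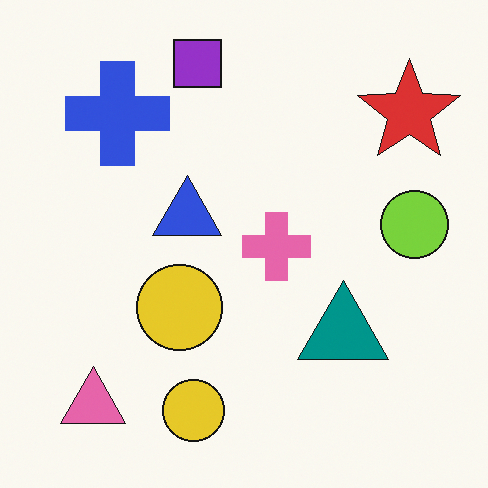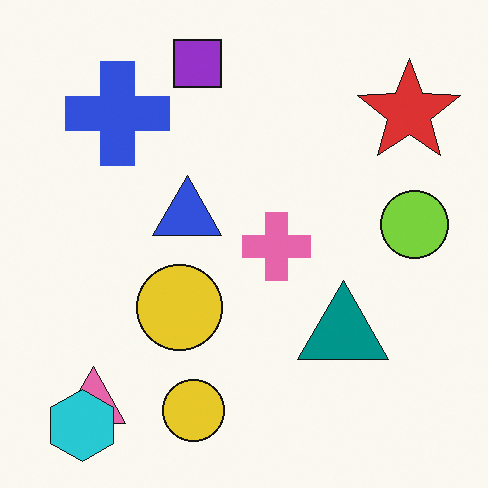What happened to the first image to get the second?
The second image is the first overlaid with an additional cyan hexagon.

A cyan hexagon appears in the second image that is absent from the first.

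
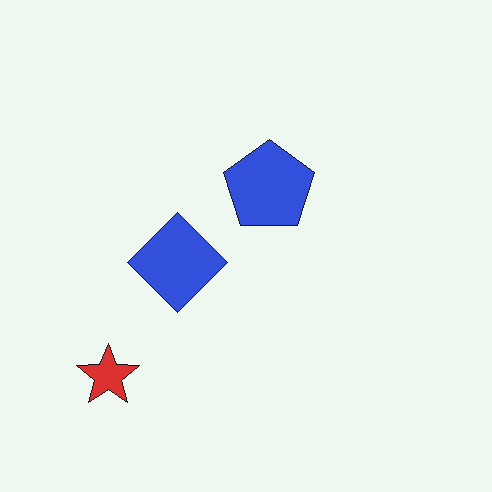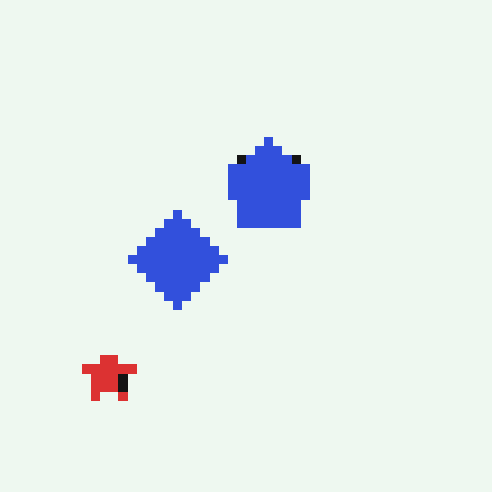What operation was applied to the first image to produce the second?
The second image is the first coarsely pixelated.

Shapes are reduced to large square blocks; fine edges and outlines are lost — a downscale-then-upscale (mosaic) effect.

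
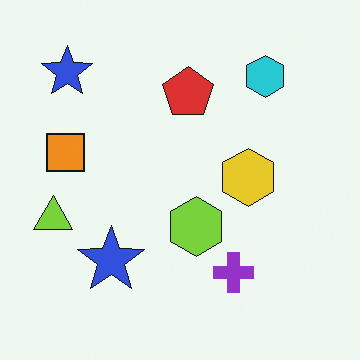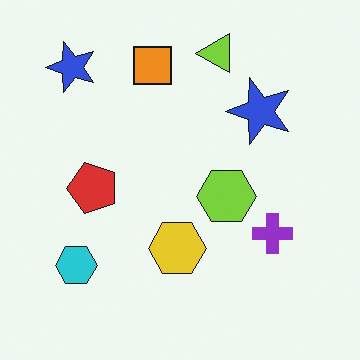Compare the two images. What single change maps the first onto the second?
Transposed (reflected across the top-left ↔ bottom-right diagonal).

Shapes have swapped their row and column positions — what was in the top-right is now in the bottom-left — a diagonal reflection.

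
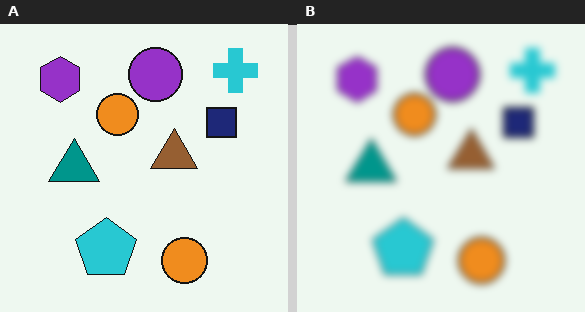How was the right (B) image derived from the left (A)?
It was noticeably gaussian-blurred.

Shape edges and outlines are uniformly softened across the whole image.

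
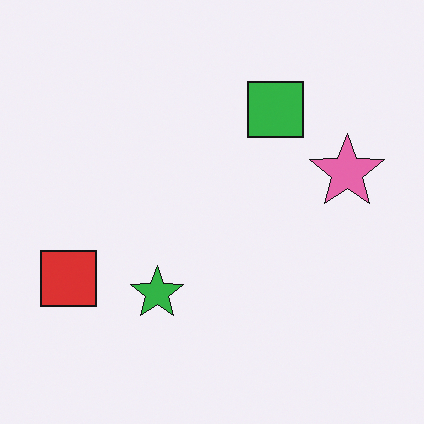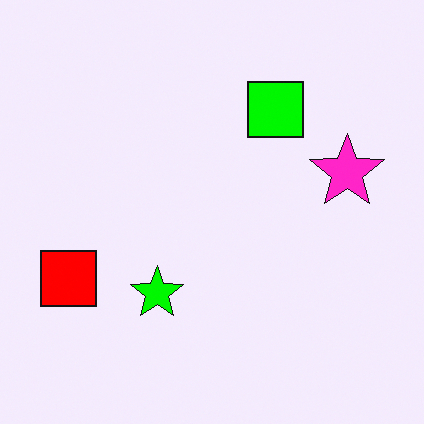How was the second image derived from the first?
The transformation is: heavily oversaturated.

All colors are more vivid — a global saturation change.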